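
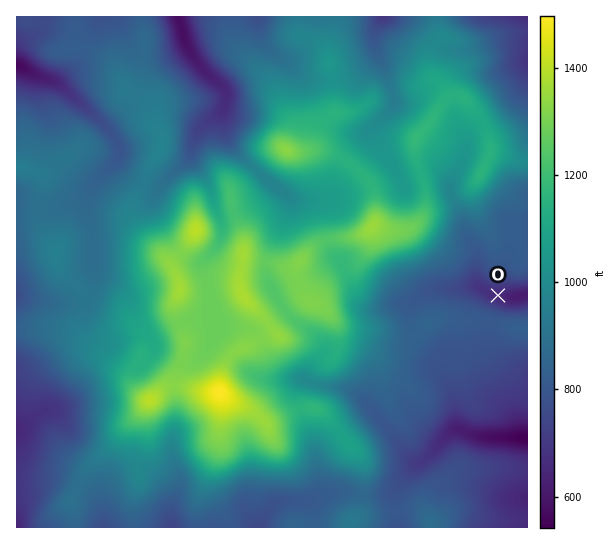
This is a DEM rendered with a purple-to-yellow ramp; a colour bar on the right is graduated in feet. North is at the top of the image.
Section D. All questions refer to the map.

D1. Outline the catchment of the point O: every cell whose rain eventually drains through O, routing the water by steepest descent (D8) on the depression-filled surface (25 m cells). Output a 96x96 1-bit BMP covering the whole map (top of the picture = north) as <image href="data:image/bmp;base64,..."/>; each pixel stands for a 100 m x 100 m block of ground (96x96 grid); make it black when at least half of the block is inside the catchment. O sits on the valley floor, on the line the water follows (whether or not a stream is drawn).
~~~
<image width="96" height="96" href="data:image/bmp;base64,Qk2+BAAAAAAAAD4AAAAoAAAAYAAAAGAAAAABAAEAAAAAAIAEAAATCwAAEwsAAAIAAAAAAAAA////AAAAAAAAAAAAAAAAAAAAAAAAAAAAAAAAAAAAAAAAAAAAAAAAAAAAAAAAAAAAAAAAAAAAAAAAAAAAAAAAAAAAAAAAAAAAAAAAAAAAAAAAAAAAAAAAAAAAAAAAAAAAAAAAAAAAAAAAAAAAAAAAAAAAAAAAAAAAAAAAAAAAAAAAAAAAAAAAAAAAAAAAAAAAAAAAAAAAAAAAAAAAAAAAAAAAAAAAAAAAAAAAAAAAAAAAAAAAAAAAAAAAAAAAAAAAAAAAAAAAAAAAAAAAAAAAAAAAAAAAAAAAAAAAAAAAAAAAAAAAAAAAAAAAAAAAAAAAAAAAAAAAAAAAAAAAAAAAAAAAAAAAAAAAAAAAAAAAAAAAAAAAAAAAAAAAAAAAAAAAAAAAAAAAAAAAAAAAAAAAAAAAAAAAAAAAAAAAAAAAAAAAAAAAAAAAAAAAAAAAAAAAAAAAAAAAAAAAAAAAAAAAAAAAAAAAAAAAAAAAAAAAAAAAAAAAAAAAAAAAAAAAAAAAAAAAAAAAAAAAAAAAAAAAAAAAAAAAAAAAAAAAAAAAAAAAAAAAAAAAAAAAAAAAAAAAAAAAAAAAAAAAAAAAAAAAAA/gAAAAAAAAAAAAB//wAAAAAAAAAAAAD//8AAAAAAAAAAAAH////gAAAAAAAAAAP////gAAAAAAAAAAf////wAAAAAAAAAB/////4AAAAAAAAAD/////8AAAAAAAAAH/////8AAAAAAAAAH/////8AAAAAAAAAH/////8AAAAAAAAAP/////8AAAAAAAAAP/////8AAAAAAAAAH/////8AAAAAAAAAD/////8AAAAAAAAAB/////8AAAAAAAAAA/////8AAAAAAAAAAf////4AAAAAAAAAAA////4AAAAAAAAAAAD///wAAAAAAAAAAABA//wAAAAAAAAAAAAAf/gAAAAAAAAAAAAAP/gAAAAAAAAAAAAAH/AAAAAAAAAAAAAAH/AAAAAAAAAAAAAAH/AAAAAAAAAAAAAAH/AAAAAAAAAAAAAAH/AAAAAAAAAAAAAAP/AAAAAAAAAAAAAAP/gAAAAAAAAAAAAAP/gAAAAAAAAAAAAAP/wAAAAAAAAAAAAAf/wAAAAAAAAAAAAAf/4AAAAAAAAAAAAAf/4AAAAAAAAAAAAAf/4AAAAAAAAAAAAAf/4AAAAAAAAAAAAAf/4AAAAAAAAAAAAAP/wAAAAAAAAAAAAAH/wAAAAAAAAAAAAAD/gAAAAAAAAAAAAAD/gAAAAAAAAAAAAAB/AAAAAAAAAAAAAAA+AAAAAAAAAAAAAAA8AAAAAAAAAAAAAAAAAAAAAAAAAAAAAAAAAAAAAAAAAAAAAAAAAAAAAAAAAAAAAAAAAAAAAAAAAAAAAAAAAAAAAAAAAAAAAAAAAAAAAAAAAAAAAAAAAAAAAAAAAAAAAAAAAAAAAAAAAAAAAAAAAAAAAAAAAAAAAAAAAAAAAAAAAAAAAAAAAAAAAAAAAAAAAAAAAAAAAAAAAAAAAAAAAAAAAAAAAAAAAAAAAAAAAAAAAAAAAAAAAA="/>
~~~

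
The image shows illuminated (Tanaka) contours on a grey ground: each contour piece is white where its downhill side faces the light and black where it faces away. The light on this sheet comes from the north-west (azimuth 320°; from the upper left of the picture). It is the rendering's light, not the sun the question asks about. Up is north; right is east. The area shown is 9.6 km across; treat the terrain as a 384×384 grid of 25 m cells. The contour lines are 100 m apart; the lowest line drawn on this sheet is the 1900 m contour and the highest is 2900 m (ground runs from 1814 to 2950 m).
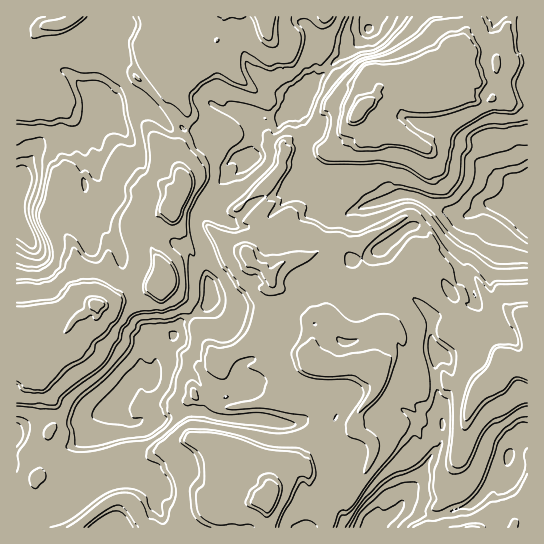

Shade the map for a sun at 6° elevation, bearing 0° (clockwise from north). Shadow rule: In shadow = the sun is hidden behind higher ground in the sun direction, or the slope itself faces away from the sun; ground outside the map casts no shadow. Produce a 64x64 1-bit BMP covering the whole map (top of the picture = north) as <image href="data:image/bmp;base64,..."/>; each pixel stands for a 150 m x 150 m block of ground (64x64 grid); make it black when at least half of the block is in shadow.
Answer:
<image width="64" height="64" href="data:image/bmp;base64,Qk0+AgAAAAAAAD4AAAAoAAAAQAAAAEAAAAABAAEAAAAAAAACAAATCwAAEwsAAAIAAAAAAAAA////AAAAAAD8/wf//f/D//9+Jwf4/////9xmD/j/////7HQA+D/7///wdAA4H/v///h2ADw/8///+PcMGD/z///45xgDv/P///jvMAf/+v//+O8gD//8///8zAAP//z////gAB/+9P////AP/970////8P///nb////3/////n/////jH//+f///+fwf/n4////5/x/+LA+P//v/H/MABwf///884woAA//8PTABjgAD//wfAACeAB///A+AQL8CD//8P4DxvAYD//x/gf8YBgH//P/HDhgGAP///+YAHAQAdf//4AA4AAAA///wIHhAAACf//Aw9kAAAA//+DuGQAAAD/74OAQAAAAP/Hx4AAA4BB/YPH4B/vgEP8ACfwP++AQ/gAB/j//wBD+AAH////AAfxgB////4AB/OwP////AAC8Zg////+AABw/D////4AAHB+f////wAAMB5/////AAAXrn////8AAAf2f////4AAB/Z/////+Agf/m/////+OD/4D//////wf/gP4f////P//i/D////////J8//+/////+x3//w/////4Df/+H//3//wEAfAf/+f//gQAYh/7w///AABqH/OB7/8AAAo/4wAP/wAACz+DAA/3gABAP4IAD5eAAAA/gABPl4AAAD+AAD+HgAAAH4AAfo/YAAABgQD8n/gAAA=="/>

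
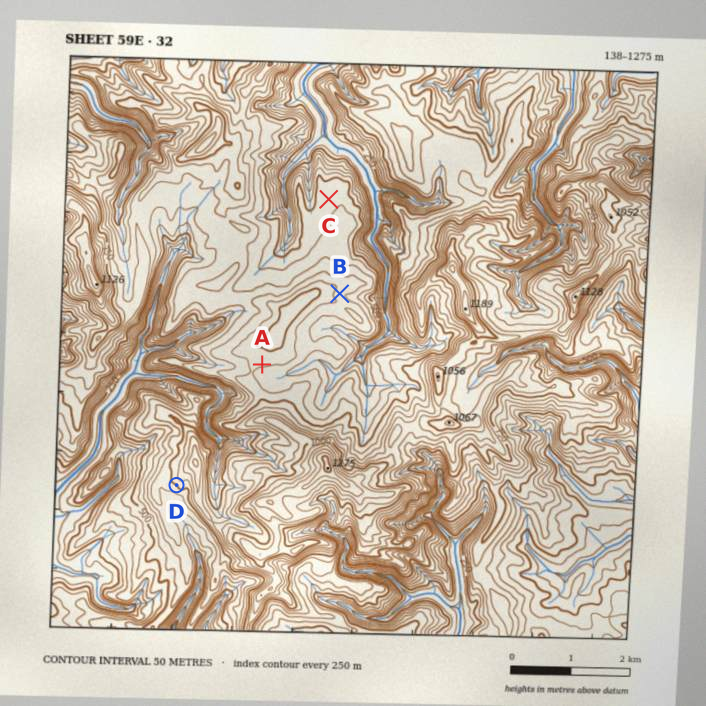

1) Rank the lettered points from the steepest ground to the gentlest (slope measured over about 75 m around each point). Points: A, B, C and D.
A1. D B A C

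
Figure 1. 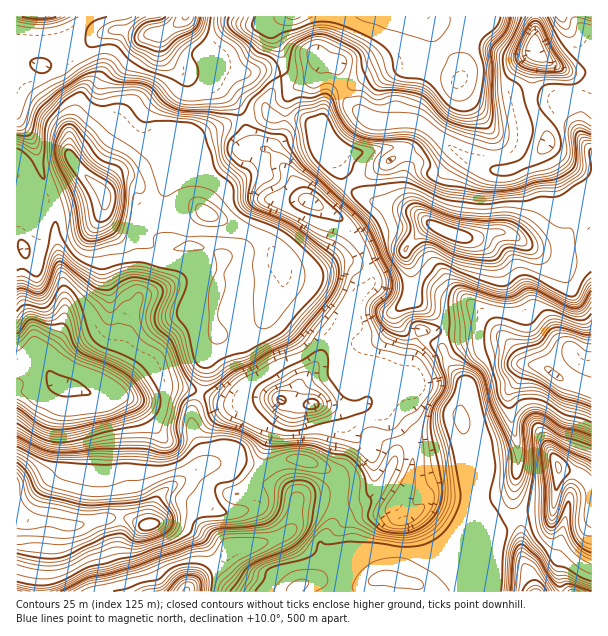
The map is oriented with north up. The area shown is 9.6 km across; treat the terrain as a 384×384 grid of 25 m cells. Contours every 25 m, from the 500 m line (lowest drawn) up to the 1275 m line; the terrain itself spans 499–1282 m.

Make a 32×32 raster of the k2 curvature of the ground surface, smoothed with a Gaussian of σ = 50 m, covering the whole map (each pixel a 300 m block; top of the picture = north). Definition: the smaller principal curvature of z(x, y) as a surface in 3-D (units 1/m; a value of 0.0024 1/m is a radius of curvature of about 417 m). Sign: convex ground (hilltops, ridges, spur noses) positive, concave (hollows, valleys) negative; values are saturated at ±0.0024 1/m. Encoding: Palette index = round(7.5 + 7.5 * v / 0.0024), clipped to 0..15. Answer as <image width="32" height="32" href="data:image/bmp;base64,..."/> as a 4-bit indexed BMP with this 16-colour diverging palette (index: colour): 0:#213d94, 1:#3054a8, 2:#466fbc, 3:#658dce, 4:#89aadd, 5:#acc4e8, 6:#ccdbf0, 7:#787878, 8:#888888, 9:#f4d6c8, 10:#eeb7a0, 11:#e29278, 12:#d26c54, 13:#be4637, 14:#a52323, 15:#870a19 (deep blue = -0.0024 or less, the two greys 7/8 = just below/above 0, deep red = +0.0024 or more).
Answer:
<image width="32" height="32" href="data:image/bmp;base64,Qk12AgAAAAAAAHYAAAAoAAAAIAAAACAAAAABAAQAAAAAAAACAAATCwAAEwsAABAAAAAAAAAAlD0hAKhUMAC8b0YAzo1lAN2qiQDoxKwA8NvMAHh4eACIiIgAyNb0AKC37gB4kuIAVGzSADdGvgAjI6UAGQqHAIiDI1dgJnd4d3eHh3eFEzdWZndjNEQ4h3d2d2d3dAd1d3dlVnVDMBR3h3d3eIImN4eIdXt2Q0QhV2UyVneFNQl3h3d4VHd5c1Z1RTV3dUcIZEMzNVV0R2NGdmRjd3JFBXRnd3Vmd3ZlVoR0ZHiANmh2Z4eGRoiUaZaCdlV3gSmGZVZmVBVolERERmZGd4BWV2RDRmVJUyVlZndmOIdghzU1ZkITSFR1EwNmdyZ3QlZVd3djR0JENlRnh3dhekNkJWdjNWc4p1JWR3d3RVVCE3ZFR4d1SIeHU1d2VVdUdFRDNEeHZXaIeIg1c1YUdkWUNycWZlWYh3eHcmK2ZmREYlUWFVVDR4d3d4YzJoURVwSXWgaGRUZ3d3eJNRRkR2dHhmcIZ3eHeHeHhlFZQmZzZnhnNWNXd2Z3iFRAZyaIZoV3dzeXN3Z2d3NFBGSIZmdFd3cmiRd2hjAUIGhWZFZmZ3d1J4kmdmh0ZCZmdmNVM2dncVdVZnd2VlF4dSZFVFQjRGCWVVd4hEVFmHhVhEVXZCgFd0Z3iIZVVYdBIyE1dYRGJ2RodmZmSHaYFFU1mFRmVER5WJgzNGhkVDVTN4hFaId1JmRVRndUVkVWiGeIRFcldmNWZUh3REZVNnd3eEIQJ3d3VyNHY0eDI1Z3d3Y1A3cRFFNCAFeJeGZ3d3d3lwRh"/>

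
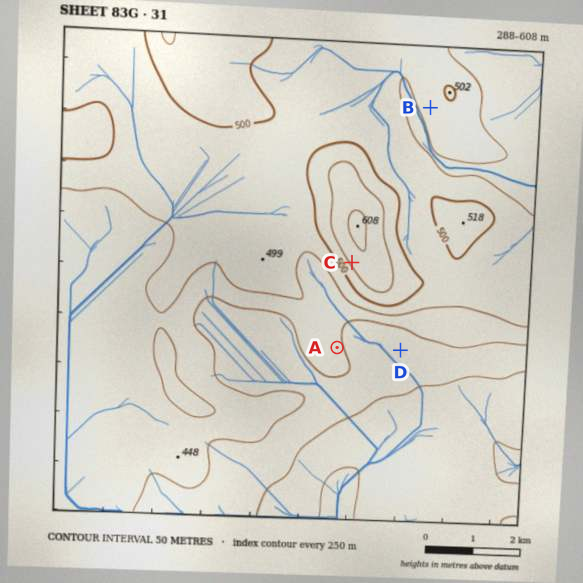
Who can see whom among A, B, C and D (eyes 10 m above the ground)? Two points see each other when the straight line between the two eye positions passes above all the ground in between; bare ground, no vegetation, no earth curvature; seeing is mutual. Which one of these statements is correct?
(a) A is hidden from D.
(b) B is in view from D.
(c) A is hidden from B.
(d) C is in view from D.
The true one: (c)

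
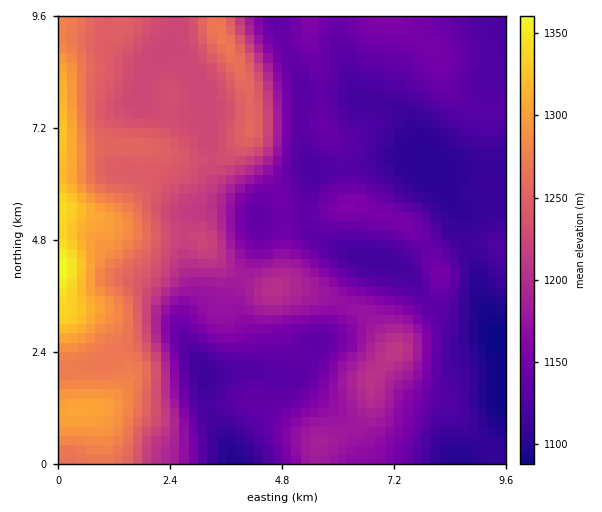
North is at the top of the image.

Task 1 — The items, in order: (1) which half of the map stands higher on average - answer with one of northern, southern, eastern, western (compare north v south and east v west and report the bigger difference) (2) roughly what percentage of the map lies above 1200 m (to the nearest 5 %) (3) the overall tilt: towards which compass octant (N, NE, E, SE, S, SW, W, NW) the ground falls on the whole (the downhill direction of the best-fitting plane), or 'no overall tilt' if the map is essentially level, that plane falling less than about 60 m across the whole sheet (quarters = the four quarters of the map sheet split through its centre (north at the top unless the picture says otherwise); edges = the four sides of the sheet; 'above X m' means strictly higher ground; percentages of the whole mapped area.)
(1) Taken as a whole, the western half is higher than the eastern.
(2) Ground above 1200 m makes up about 35 % of the sheet.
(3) The general tilt is down to the east (the land rises towards the west).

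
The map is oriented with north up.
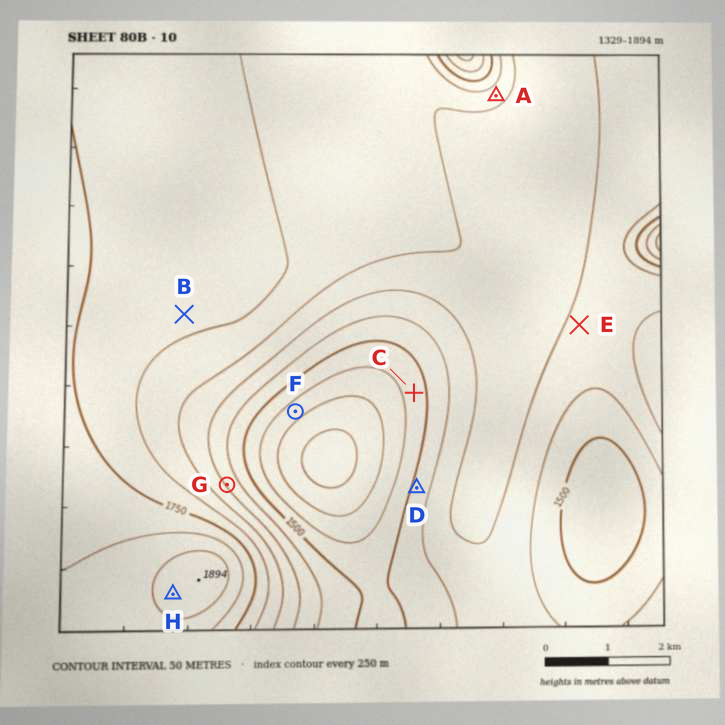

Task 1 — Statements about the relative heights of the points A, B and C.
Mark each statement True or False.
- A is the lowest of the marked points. False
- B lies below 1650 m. False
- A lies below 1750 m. True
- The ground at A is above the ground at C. True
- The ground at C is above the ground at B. False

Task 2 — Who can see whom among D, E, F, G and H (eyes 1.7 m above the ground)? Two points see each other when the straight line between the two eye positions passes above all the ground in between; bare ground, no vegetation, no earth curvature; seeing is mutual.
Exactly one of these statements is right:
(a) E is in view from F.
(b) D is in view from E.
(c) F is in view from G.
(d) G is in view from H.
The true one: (c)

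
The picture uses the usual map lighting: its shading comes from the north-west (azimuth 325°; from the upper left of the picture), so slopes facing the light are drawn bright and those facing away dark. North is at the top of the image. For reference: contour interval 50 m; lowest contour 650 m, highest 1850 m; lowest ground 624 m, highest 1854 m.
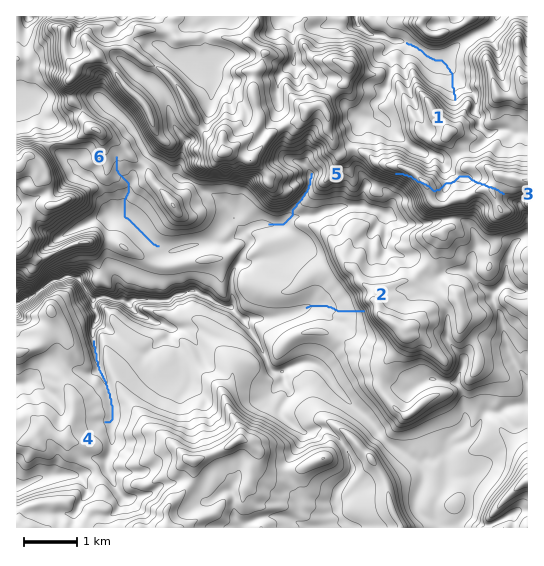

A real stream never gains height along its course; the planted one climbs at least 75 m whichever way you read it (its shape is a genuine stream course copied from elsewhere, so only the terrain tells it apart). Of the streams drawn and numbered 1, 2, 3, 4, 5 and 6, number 3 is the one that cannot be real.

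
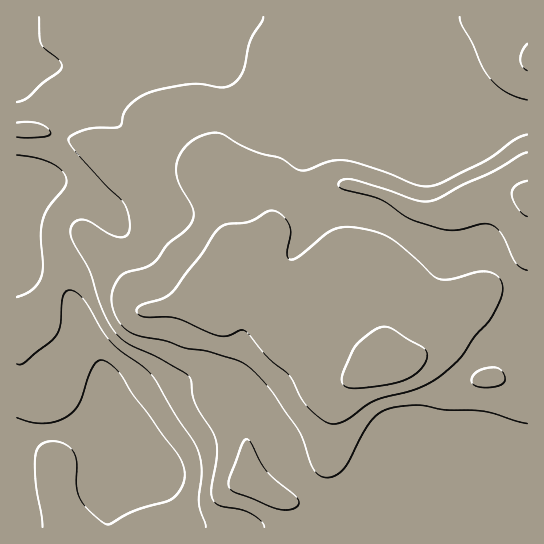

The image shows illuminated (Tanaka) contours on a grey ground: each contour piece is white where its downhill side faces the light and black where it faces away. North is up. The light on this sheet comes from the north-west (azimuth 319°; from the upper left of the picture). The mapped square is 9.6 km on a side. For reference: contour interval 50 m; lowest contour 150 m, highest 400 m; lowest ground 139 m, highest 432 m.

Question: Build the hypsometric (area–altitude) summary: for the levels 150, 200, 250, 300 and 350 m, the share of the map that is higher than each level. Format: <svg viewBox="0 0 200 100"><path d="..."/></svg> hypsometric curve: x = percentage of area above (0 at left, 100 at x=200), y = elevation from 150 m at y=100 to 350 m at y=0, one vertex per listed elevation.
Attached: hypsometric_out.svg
<svg viewBox="0 0 200 100"><path d="M189 100l-18-25-27-25-70-25-37-25"/></svg>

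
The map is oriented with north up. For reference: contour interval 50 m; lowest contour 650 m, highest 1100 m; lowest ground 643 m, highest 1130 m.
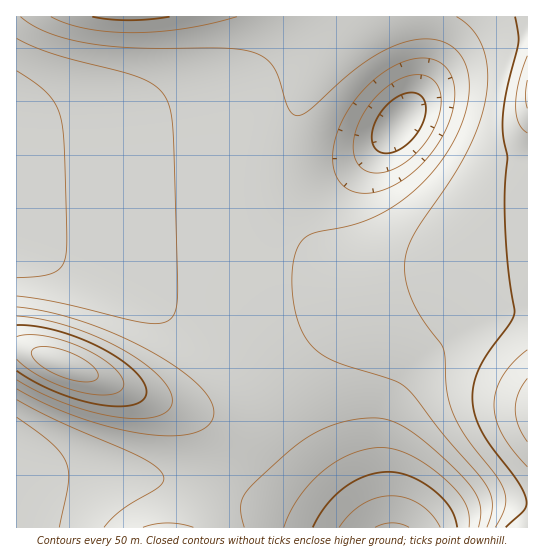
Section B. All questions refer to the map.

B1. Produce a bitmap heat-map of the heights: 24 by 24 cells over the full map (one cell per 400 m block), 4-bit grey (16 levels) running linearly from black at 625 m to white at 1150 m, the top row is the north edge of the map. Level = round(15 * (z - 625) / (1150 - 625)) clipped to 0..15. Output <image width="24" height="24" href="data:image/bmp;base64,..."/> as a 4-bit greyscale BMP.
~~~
<image width="24" height="24" href="data:image/bmp;base64,Qk2WAQAAAAAAAHYAAAAoAAAAGAAAABgAAAABAAQAAAAAACABAAATCwAAEwsAABAAAAAAAAAAAAAAABEREQAiIiIAMzMzAERERABVVVUAZmZmAHd3dwCIiIgAmZmZAKqqqgC7u7sAzMzMAN3d3QDu7u4A////AEVWZ3h3ZlQyERJGm0VVZnd3ZmVDIiNGikVVZmd3dmVUQ0Vom0VWZnd3d2ZlVVZ5vFVneIiId3dmZmeazWeJqqmId3d3d3ibzpvNy6mId3d3eImrzc7uyph3d3iIiImqzd3bqHd3d4iIiZmqvLqYd3d3d4iImZmqq3dmZmZ3d4iImZqqq1VVZmZ3d4iJmZqqu1VVZmZ3d4iImZqqu0VVZmZ3d4iIiZqqu0VVZmZ3d4iIiJmqu0VVZmZ3d4h3d4mqu0VVZmZ3eId2VXiau1VVZmZ3eIh2RFeKq1VVZmZ3eIh2QzV5rFVVZmZ3eIh2UzR5rFVWZmd3eIiHZURorFZmZ3d3iIiIdmZ4rGd4iIiIiIiIiHeJq4iaqqqZmZmZmZmZqw=="/>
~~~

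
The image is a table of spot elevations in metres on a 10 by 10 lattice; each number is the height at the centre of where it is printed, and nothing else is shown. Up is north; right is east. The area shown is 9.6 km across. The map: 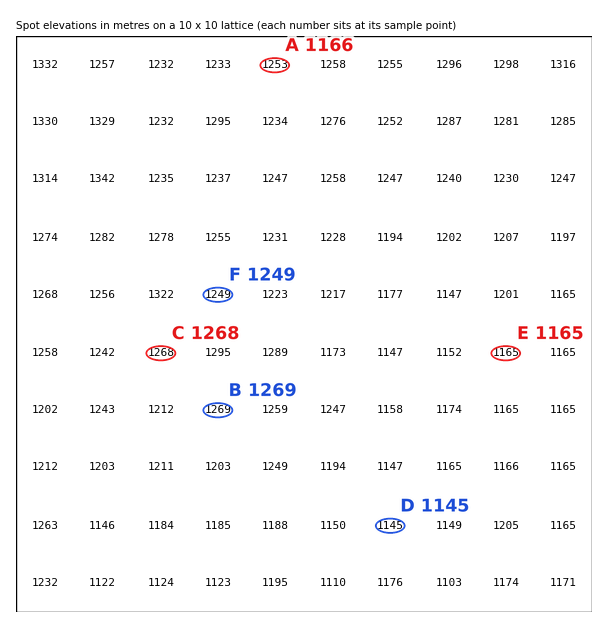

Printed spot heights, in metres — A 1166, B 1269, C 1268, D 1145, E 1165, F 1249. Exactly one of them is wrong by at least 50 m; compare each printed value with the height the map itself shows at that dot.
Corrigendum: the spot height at A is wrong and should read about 1253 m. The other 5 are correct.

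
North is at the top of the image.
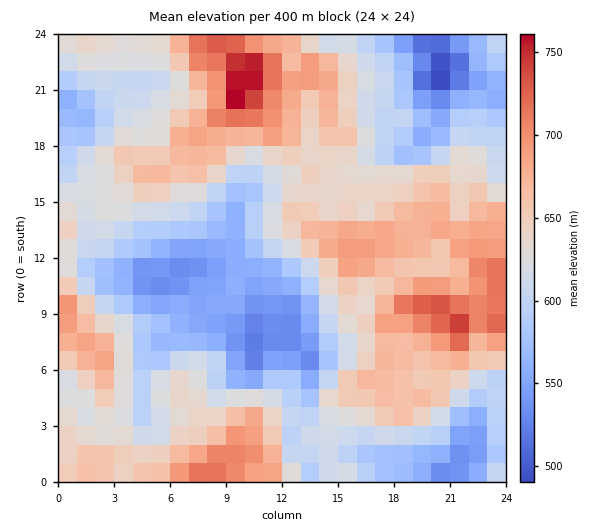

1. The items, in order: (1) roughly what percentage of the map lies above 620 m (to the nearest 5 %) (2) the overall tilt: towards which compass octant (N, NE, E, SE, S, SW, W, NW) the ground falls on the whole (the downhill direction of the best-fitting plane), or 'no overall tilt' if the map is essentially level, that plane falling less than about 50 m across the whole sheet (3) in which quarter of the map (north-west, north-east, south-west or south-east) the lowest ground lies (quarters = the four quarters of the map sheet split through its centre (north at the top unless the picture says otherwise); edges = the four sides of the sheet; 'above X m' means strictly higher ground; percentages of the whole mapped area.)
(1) About 55 % of the map lies above 620 m.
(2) On the whole the map has no overall tilt.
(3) The lowest ground is in the north-east quarter.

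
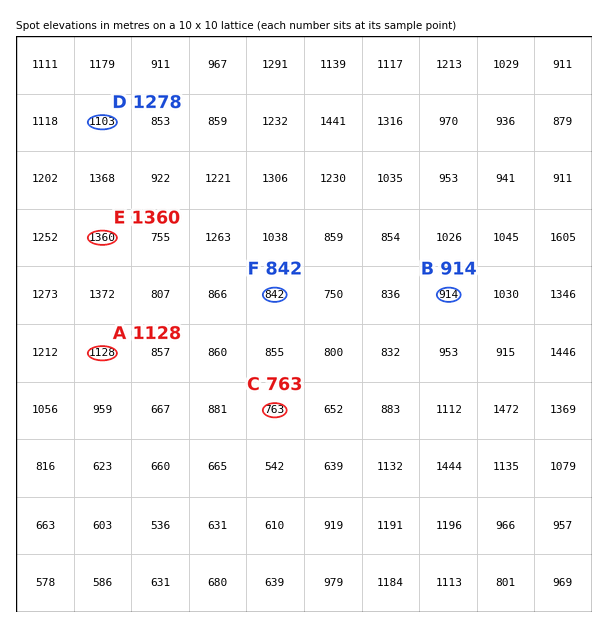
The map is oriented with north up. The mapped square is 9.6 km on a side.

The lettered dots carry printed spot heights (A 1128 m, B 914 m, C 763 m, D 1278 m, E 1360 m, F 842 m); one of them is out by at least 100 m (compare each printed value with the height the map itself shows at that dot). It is D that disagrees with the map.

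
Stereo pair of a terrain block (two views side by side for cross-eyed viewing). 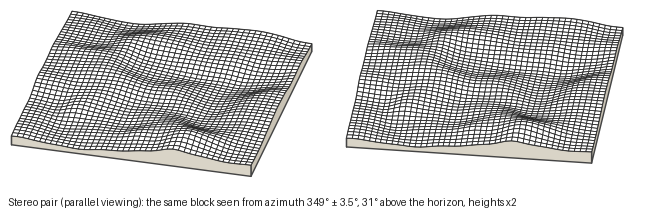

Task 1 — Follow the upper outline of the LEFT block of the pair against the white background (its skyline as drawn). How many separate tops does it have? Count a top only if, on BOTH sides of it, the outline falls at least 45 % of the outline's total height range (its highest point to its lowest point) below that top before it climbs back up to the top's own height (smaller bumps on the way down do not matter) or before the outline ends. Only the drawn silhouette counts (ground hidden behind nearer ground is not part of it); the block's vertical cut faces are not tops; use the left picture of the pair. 0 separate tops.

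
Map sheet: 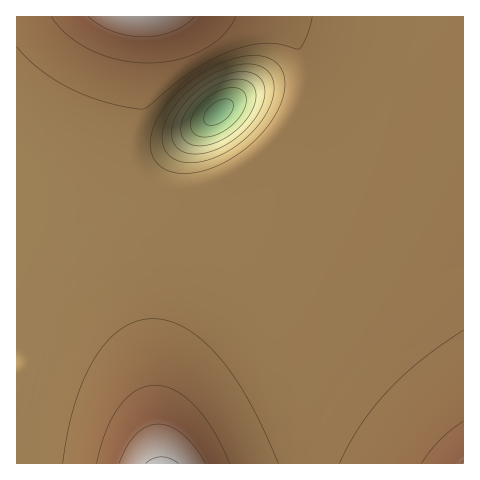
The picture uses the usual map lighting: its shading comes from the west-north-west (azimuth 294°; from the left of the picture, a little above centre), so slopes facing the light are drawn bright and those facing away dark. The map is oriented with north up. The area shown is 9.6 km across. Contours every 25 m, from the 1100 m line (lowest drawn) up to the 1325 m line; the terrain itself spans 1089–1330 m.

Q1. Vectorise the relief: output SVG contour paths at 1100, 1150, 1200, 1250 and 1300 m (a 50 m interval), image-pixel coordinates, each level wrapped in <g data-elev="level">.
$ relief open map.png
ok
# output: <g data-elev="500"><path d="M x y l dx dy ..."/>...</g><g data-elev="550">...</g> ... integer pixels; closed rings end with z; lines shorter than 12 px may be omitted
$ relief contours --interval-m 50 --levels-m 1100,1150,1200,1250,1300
<g data-elev="1100"><path d="M209 125l-4-2-1-4 1-6 4-5 12-8 6-1 4 2 2 7-5 9-10 7z"/></g><g data-elev="1150"><path d="M193 145l-6-2-4-4-2-12 4-14 10-13 15-12 17-7 15-2 10 5 4 8-1 10-5 11-8 12-12 10-13 7-13 4z"/></g><g data-elev="1200"><path d="M186 162l-10-2-7-5-5-7-2-8 1-9 3-11 14-21 22-19 26-13 13-3 10 0 9 2 7 4 6 11 0 15-6 16-11 17-17 15-18 11-19 6z"/></g><g data-elev="1250"><path d="M278 463l-29-61-15-25-16-21-16-16-16-12-17-7-16-2-16 2-15 8-14 12-13 16-11 22-9 25-8 29-4 30"/><path d="M463 330l-42 30-33 31-28 35-21 37"/><path d="M17 47l23 22 30 20 36 13 37 7 5-3 26-22 19-13 20-12 17-8 19-5 17-3 13 1 20 5 8-13 5-19"/></g><g data-elev="1300"><path d="M206 463l-11-16-12-12-12-8-12-3-12 2-11 8-10 13-7 16"/><path d="M88 17l11 8 14 7 16 4 15 1 15-2 14-4 12-6 9-8"/></g>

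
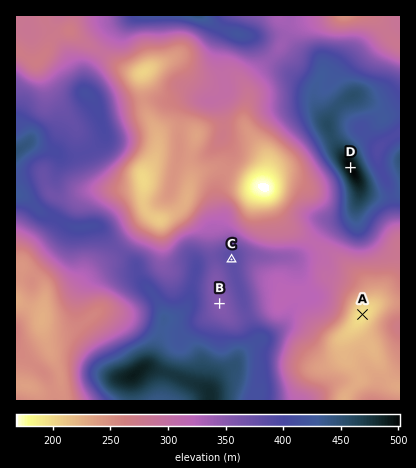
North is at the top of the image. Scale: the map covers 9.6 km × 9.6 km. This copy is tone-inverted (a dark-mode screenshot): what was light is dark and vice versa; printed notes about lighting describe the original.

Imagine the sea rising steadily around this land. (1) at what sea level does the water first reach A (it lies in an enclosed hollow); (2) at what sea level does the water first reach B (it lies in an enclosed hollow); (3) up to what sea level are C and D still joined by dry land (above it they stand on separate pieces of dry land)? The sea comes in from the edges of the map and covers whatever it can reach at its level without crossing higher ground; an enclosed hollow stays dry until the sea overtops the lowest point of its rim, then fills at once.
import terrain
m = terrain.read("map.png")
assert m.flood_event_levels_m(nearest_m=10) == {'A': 230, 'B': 370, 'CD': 310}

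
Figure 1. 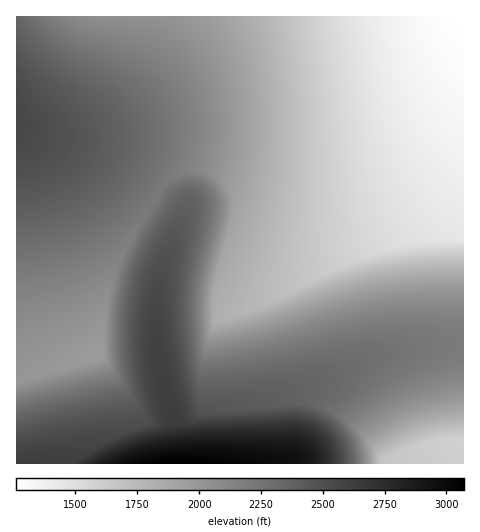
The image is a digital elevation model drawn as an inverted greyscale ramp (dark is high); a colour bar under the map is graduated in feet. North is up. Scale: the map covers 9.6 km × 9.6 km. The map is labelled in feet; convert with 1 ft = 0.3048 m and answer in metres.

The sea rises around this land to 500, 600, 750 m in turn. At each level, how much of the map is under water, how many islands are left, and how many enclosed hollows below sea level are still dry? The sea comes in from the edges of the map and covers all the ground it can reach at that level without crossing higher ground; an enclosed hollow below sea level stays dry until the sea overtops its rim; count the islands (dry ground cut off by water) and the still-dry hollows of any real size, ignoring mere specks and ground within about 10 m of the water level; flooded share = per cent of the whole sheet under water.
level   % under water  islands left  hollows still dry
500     19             0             0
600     37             0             0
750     85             0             0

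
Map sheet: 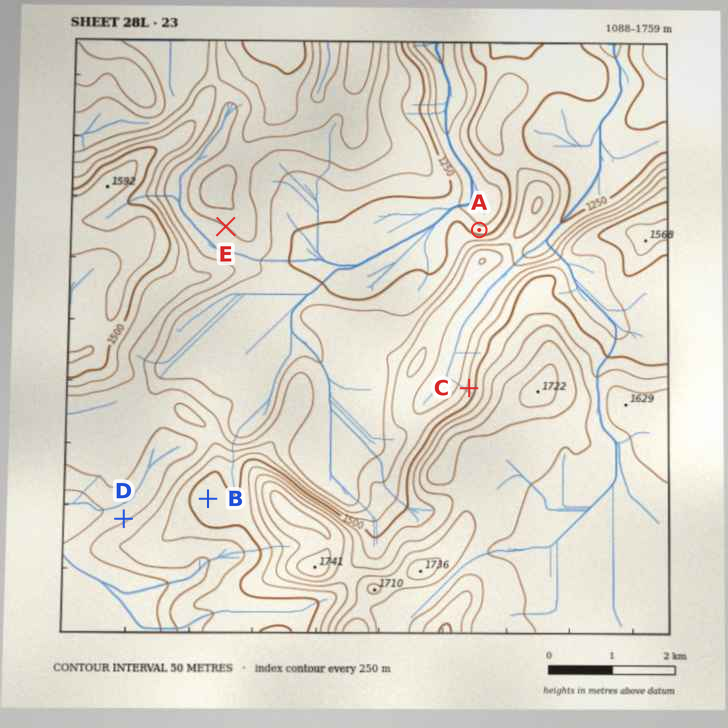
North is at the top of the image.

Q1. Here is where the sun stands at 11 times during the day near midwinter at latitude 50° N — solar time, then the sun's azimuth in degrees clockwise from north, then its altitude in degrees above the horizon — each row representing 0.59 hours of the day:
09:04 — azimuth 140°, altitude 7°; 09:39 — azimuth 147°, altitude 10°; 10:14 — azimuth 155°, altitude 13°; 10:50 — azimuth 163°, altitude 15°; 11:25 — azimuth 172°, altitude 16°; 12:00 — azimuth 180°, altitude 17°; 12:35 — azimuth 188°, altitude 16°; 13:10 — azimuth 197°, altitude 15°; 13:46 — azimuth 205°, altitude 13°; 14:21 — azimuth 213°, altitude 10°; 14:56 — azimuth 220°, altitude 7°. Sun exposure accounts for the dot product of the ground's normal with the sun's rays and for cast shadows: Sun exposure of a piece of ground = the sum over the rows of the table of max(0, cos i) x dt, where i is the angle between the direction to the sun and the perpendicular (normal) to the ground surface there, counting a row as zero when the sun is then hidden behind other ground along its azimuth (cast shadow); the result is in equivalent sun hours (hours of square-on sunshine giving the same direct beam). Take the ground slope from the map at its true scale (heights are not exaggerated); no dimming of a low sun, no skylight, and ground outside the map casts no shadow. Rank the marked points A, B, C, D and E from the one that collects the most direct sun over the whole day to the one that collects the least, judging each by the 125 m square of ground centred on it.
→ E > B > C > D > A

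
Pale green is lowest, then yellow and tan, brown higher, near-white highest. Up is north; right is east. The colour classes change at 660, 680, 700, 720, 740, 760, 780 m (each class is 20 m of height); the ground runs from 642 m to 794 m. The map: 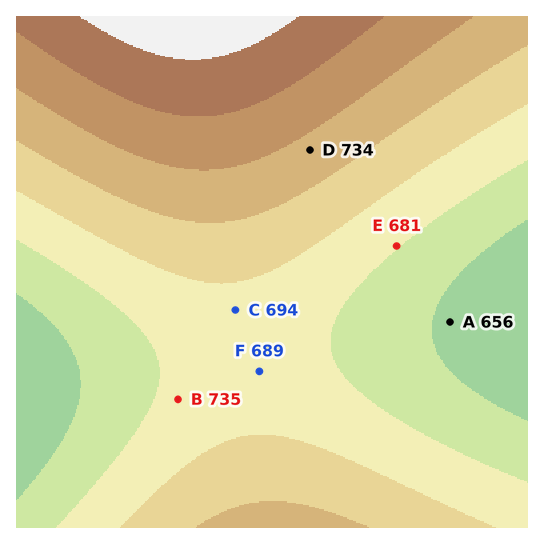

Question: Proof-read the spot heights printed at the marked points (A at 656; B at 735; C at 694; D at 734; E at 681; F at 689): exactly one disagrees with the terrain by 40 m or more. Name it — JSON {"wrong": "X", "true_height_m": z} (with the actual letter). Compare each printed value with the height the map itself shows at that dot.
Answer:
{"wrong": "B", "true_height_m": 685}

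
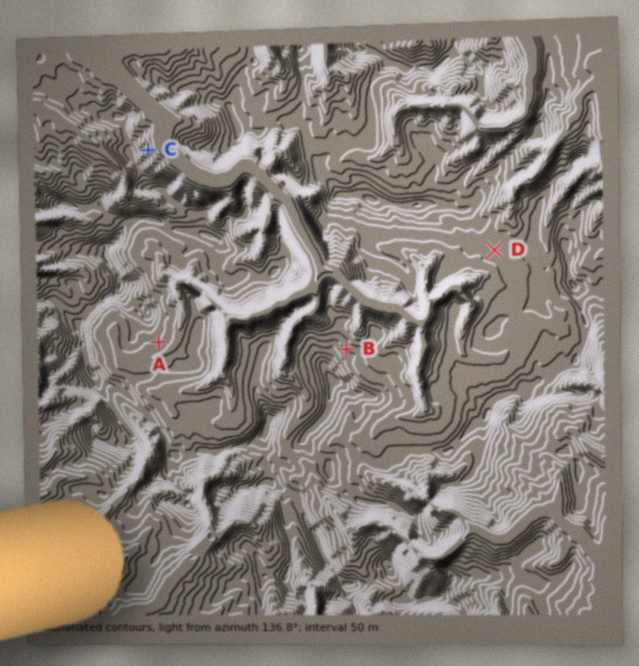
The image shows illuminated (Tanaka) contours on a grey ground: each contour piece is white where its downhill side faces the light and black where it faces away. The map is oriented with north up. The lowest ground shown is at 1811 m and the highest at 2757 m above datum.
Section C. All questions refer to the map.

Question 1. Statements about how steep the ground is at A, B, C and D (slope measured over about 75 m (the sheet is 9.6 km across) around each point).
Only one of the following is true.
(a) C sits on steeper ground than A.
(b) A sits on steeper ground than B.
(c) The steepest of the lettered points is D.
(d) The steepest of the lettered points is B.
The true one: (a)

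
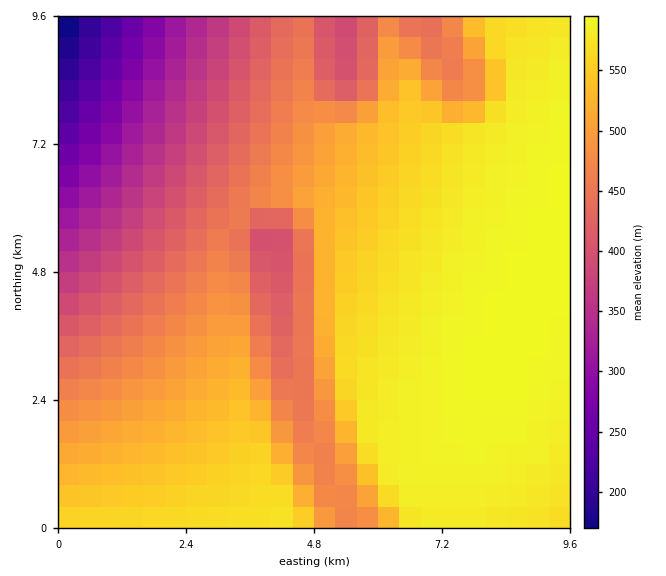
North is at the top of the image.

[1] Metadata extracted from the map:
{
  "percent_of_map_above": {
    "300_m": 95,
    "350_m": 91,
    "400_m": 85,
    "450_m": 72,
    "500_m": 56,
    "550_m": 40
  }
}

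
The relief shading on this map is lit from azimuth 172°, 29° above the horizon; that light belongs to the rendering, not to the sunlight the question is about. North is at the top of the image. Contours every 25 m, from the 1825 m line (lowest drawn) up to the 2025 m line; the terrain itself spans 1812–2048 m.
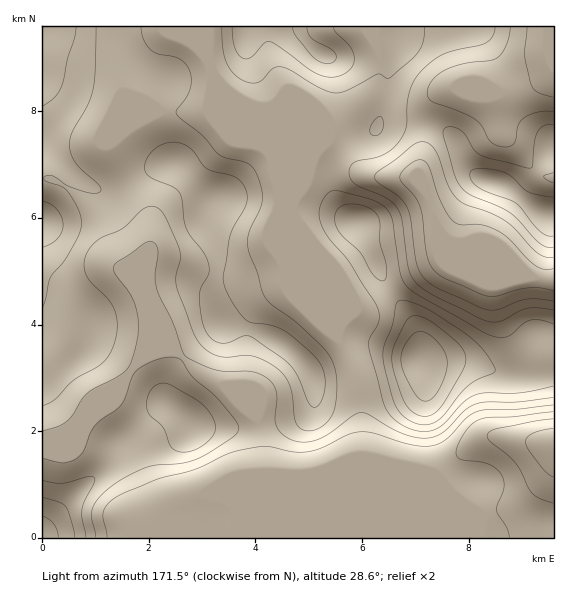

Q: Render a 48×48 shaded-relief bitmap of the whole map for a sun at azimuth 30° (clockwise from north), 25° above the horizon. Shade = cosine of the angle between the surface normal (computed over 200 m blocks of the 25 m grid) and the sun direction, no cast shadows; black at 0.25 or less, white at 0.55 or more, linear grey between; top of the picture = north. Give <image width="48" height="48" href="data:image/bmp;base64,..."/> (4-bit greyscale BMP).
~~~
<image width="48" height="48" href="data:image/bmp;base64,Qk32BAAAAAAAAHYAAAAoAAAAMAAAADAAAAABAAQAAAAAAIAEAAATCwAAEwsAABAAAAAAAAAAAAAAABEREQAiIiIAMzMzAERERABVVVUAZmZmAHd3dwCIiIgAmZmZAKqqqgC7u7sAzMzMAN3d3QDu7u4A////ALu83LqZmZmZmZmZmZmZmZmZmZmZmZmZmbvMy6mZmZmZmZmZmZmZmZmZmZmZmZmZmsy7upiIiZmZmZmZmZmZmZmZmZmZmJmqq8y6mHd4iImZmZmZmZmZmZmZmZmYiJmqu8y6mHZnd3iImZmZmZmZmZmZmZmIiJmru8u6qHdmZmZ3iImZmZmZmZmZmZiIiaq7u7uqqYh3ZURWd4iIh3iImZmYiIiZqrzLuqmZmYiHdlRVZmZmZVZ4iIiHdneau8zLupmZmIiId2ZmZmZlVERWd3ZVQ0aKq7u6qYiZiZmYh3d4iId2VERWZlUyETV4mZmId3iJmaqYd3iaqqmHZlZndlQxETVndmVVRHeJmZmYd4m8y6mIdmeIh2UyI1ZmVDIiIniJmZmIiJvMy5mIdmeamHZDRXd2QyIiIoiIiJiImrzMuZmHZWeqqXZEVoiHVDRERJiHeIiJq8y6mIh2VGirqXVEV4mYdmZ3d5iHd4iZq7qYZmZURHrLqGVEZ5mZiImZmZmIeIiZqql1VVVERpzbl2VVeKqqqqqqmYmIiJmZmZdURWVFac3Ll3Zniru7u7qpmZmIiZmZmYZEV3ZorN25iIiIm83d3cqZmZmIiaqpmXVVeJiazduZiZiIrN7u7cupqpmImqqpmGVXmqq8zLmZmYh4rf//7su7zJmZmrupmGVoqqq7y5mZmHZ5zv//7czN7pmZq7uph2Z5qqq7qZmZmGZ67//+3LvN7pmavLqZh2eJmqqqmZmZhlac7/7cuqq7y5mau6mZh3iJmaqqmZmZdVes7ty6mZmZiIiaqpiZiIiIiaqqmZmYZWi83cqZmZmHVHiZmIiJiHd3iaqpmZmGRXq83KmZmZh0M3iZiHeIh2ZniaqpmZhkRoq8y6mYmYdDIomZiHeIdlZoiZmZmZdUV5q8y5mIh2UyM6qqmHiIdmZ4iZmZmYdmeavNy5h3ZUMiRsy6mIiIdmeIiJmZmYd4q93u25dlQyI1ecy5iIiHdneImZqpmYiKzv/+2oZUMiRovLqYiZmHZneJqru6mZmb3v/tyXVDNFebzJmJmqmHdniavMy6mZmazMu7qHVEaJvMuoiau6mId4mrzMupmZiaqYiIh2RXrN3bh3iruqmYiZq8zLupmZmZh2ZndlRpzd25domqqZmZmrvMu6qZmZmZh2Z3dlV6zMuYd5mZmZmZq7zLqZmZmZmYiHiIhmeby6mIiZmZmZmZqru6mZmZmZmYiImZmIm8upmJq5mYmZmZmZqpmZmZmZmIiZmaqqvMupmavIiZmZmZiImZmZiImZiHiJmaqrvLqpmqvImZmZmIiImZmYeImYdmeIiZqqqpmZmau5mZqpiIiImZl2Z4h2RFd4iZmZmIiIiaq5mZqpiImZqphlaIdUNFeIiIiId3d3iaqpmZqpiJmqupdVeHZDRomZmIiHdmZnmqqZmZqpiaqrqYdWeHVFebu6mIiIdmZnmqqZmZqpmaqqmYdmiHZnq8y6iIiZh3d4mqmZmaqpmaqZmYdniHZ5vMy5iImZiHeJqqmQ=="/>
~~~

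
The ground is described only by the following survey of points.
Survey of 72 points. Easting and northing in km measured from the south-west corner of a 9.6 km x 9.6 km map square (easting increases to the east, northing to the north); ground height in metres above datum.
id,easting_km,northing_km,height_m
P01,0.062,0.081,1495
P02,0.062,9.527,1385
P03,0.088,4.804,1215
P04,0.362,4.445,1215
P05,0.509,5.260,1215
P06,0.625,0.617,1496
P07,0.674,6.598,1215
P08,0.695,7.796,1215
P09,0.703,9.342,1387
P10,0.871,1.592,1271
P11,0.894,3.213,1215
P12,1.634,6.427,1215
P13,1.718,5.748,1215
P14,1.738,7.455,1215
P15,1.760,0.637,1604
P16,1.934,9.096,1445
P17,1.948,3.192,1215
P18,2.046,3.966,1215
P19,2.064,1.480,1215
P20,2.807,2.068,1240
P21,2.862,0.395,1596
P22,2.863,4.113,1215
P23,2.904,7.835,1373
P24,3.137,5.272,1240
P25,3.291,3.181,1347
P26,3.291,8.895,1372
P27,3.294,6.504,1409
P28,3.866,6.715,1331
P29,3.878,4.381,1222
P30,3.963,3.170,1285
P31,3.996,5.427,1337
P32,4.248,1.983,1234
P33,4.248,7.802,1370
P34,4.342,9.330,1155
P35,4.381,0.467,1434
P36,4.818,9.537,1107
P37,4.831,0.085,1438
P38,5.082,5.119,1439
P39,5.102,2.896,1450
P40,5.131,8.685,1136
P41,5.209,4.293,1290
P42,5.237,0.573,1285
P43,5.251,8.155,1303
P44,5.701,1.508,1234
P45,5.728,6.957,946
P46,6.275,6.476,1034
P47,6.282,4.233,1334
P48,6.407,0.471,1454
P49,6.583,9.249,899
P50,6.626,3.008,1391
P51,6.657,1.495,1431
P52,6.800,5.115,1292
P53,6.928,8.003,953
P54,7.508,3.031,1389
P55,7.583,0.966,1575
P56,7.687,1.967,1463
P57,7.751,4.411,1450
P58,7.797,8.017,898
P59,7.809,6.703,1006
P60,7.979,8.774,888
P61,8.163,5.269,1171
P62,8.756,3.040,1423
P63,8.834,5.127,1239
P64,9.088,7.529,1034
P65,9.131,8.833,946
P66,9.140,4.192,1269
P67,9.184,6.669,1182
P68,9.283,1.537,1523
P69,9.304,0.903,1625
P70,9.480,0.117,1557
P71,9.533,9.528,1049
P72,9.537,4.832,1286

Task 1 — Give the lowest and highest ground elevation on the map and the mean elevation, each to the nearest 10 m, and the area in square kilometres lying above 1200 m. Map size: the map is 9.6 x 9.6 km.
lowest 860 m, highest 1660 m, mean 1270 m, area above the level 72.1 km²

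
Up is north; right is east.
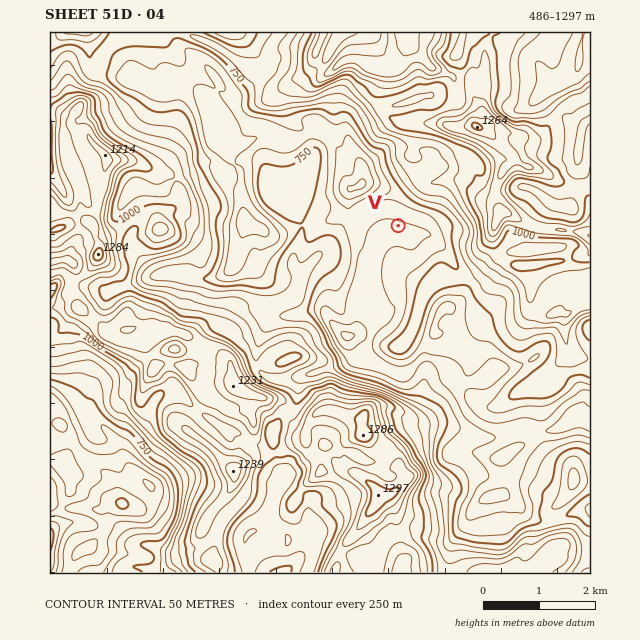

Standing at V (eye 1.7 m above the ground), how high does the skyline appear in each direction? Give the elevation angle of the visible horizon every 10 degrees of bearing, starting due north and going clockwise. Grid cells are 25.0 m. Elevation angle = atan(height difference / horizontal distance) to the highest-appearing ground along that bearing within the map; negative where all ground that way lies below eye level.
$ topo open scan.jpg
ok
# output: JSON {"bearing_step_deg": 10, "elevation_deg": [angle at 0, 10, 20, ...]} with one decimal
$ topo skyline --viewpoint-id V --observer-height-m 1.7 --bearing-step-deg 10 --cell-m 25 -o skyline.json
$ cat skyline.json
{"bearing_step_deg": 10, "elevation_deg": [11.7, 12.7, 14.8, 16.2, 15.9, 14.0, 14.3, 15.5, 16.5, 17.1, 13.9, 10.4, 6.6, 5.9, 6.9, 6.6, 5.8, 4.4, 7.8, 10.4, 9.5, 5.8, 8.3, 8.3, 7.0, 6.2, 5.3, 6.5, 6.0, 5.0, 4.2, 4.7, 5.5, 7.5, 9.7, 10.7]}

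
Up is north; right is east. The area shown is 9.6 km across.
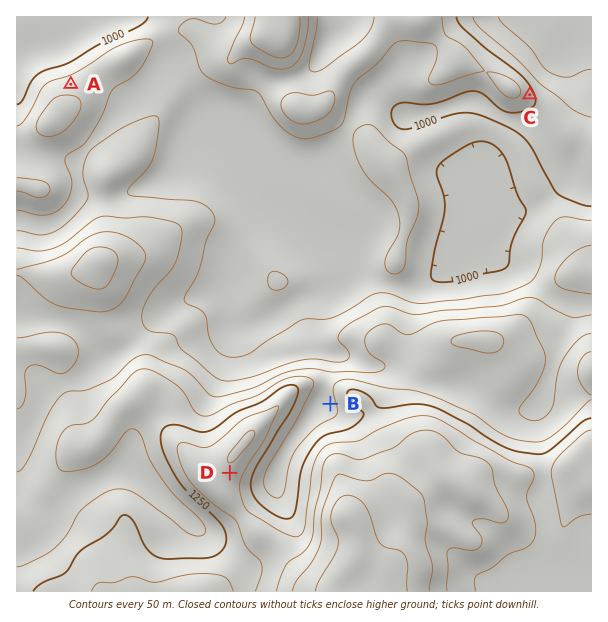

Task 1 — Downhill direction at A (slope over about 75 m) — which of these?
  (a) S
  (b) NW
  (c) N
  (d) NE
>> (c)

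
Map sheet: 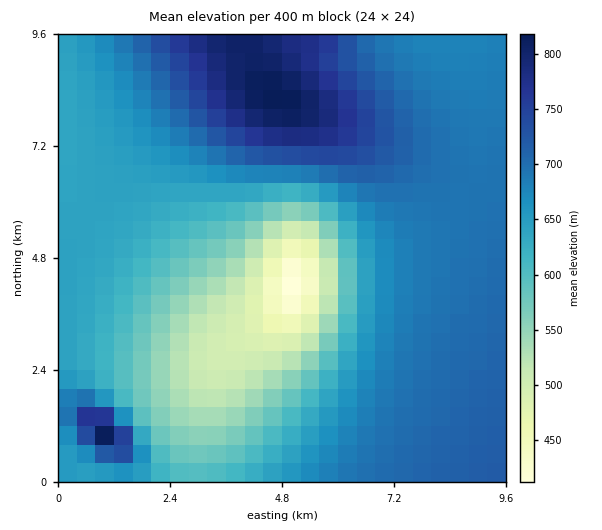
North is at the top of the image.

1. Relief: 410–830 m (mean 650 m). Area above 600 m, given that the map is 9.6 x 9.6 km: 71.7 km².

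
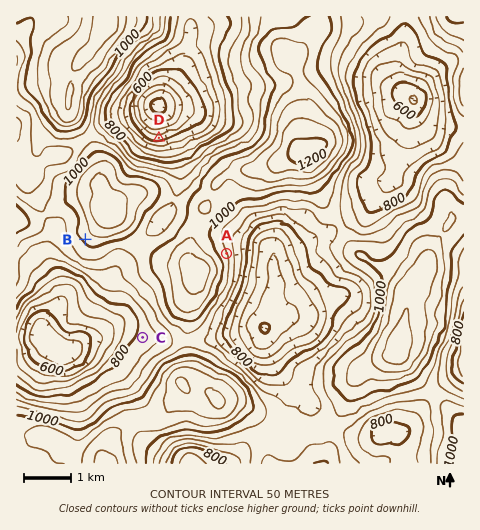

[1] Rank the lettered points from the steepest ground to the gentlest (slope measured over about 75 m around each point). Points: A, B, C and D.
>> D A B C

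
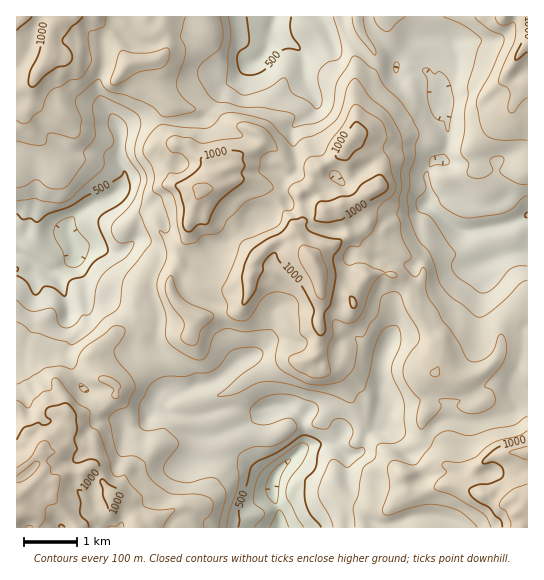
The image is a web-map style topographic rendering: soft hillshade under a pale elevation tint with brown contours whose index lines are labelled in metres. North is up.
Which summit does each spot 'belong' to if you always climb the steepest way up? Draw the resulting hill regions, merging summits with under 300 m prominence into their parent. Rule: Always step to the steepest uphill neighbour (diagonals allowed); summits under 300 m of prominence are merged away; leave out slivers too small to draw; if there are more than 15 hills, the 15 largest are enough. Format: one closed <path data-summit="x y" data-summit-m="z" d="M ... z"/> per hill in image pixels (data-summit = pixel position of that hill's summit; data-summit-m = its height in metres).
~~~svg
<path data-summit="314 262" data-summit-m="1183" d="M274 16l-257 0-1 217 11-1 10 4 29-3 9 16 8-2 11 0 20 6 11-1 24 21 2 20 6 17-1 35 3 4 16 10 10 10 4 16 3 2-31 8-5 8-1 8 8 0 16 5 22 0 28-8 32 3 10-4 16 0 14 8 14-3 28 18-2 5-7 9-9 1 6 0 18 11 9-3 5-4 2-12 6-6 12-6 10 8 7 14 6 6 3 0 18-15 4-8 7-7 5-3 35 3 33-11 14-19-9-11 0-9 7-19 0-20 5-9 0-74-9 0-17 4-9-28-18 4-14 0-14-8-20-18 2-8-2-24 8-13 8-1 5-13 0-28-1-7-6-8 0-12-14-19-5-3-20 3-11-8-18-1-24-23-7-1-9 2-7-12-4 6-21 12-6 0-12-6-11-8z"/><path data-summit="17 515" data-summit-m="1194" d="M27 232l-11 2 0 293 263 1 1-13-7-18 0-16 3-7 27-26 16-4 15 0 7-9 2-5-28-18-14 3-14-8-16 0-10 4-32-3-28 8-22 0-16-5-8 0 1-8 5-8 31-8-3-2-4-16-10-10-16-10-3-4 1-35-6-17-2-20-24-21-11 1-20-6-11 0-8 2-9-16-29 3z"/><path data-summit="523 509" data-summit-m="1178" d="M527 392l-3 2-7 12-11 9-28 8-21-3-14 0-5 3-7 7-4 8-18 15-3 0-6-6-7-14-8-8-14 6-7 8-1 10-8 6-6 1-12-8-12-4-22 4-24 22-6 11 0 16 6 12 1 18 65 1 2-6 6-5 9 0 17 10 6 0 24-10 18-2 22 4 6 3 2 6 70 0z"/><path data-summit="527 17" data-summit-m="1044" d="M527 16l-104 1 1 24 22 0 6 4 1 5 0 8-14 15 2 9 0 21 6 8 1 7 0 28-5 13-8 1-8 13 2 14-2 18 18-8 12 2 18 11 3 19 31-5 19-9z"/>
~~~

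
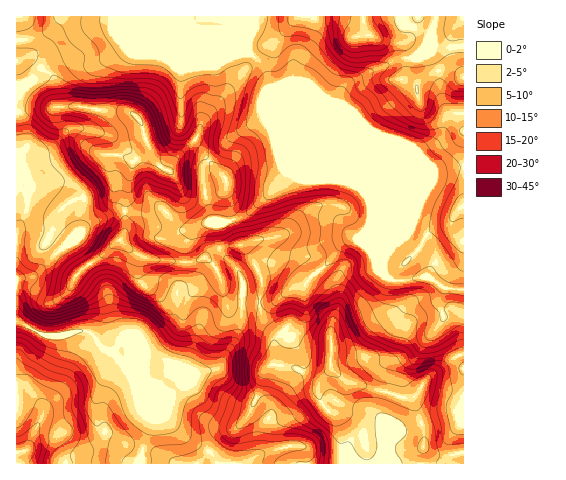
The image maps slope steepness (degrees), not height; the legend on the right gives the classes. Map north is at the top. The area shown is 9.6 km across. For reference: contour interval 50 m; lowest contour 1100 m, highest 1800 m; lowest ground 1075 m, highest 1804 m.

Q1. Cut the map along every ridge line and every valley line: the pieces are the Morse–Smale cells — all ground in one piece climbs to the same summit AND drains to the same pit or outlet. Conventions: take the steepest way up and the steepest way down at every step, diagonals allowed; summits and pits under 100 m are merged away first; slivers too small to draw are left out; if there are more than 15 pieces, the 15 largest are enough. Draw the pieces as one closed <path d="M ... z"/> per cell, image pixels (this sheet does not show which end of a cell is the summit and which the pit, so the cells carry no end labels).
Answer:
<path d="M250 16l-233 0-1 45 12-3 24 18 4 8 3 23 19-1 33 6 18 0 11 8 9 27-16 15-1 4-8 43 2 19-5 10 0 3 13 12 20 7 39 2 14-6 11-8 24-3 7 8 13 27-2 22 14-1 16-11 12-3 30-29 9-12 13-7 3 0 15 12 17 27 14 3 24-5 9-14 0-10-6-14-9-6-10-4-23 25-2-16-18-41-8-8-10-5-68-68-12-26-7-23-15-14-1-4 4-12z"/><path d="M28 58l-12 4 0 259 26 13 11 3 24-6 10 0 8 6 9 13 7 2 16 16 7 11 8 28 9 9-1 11-9 29 2 8 73 0 0-5-8-9-22-13-26-25-3-1 19-21 15-13-2-6 7 3 19-4 6-6 16-25 5-24 0-14 18 0 2-13-2-15-11-20-7-8-24 3-11 8-14 6-39-2-13-4-10-6-10-9 5-13-2-19 5-31 4-16 16-15-9-27-11-8-18 0-33-6-19 1-3-23-4-8z"/><path d="M463 16l-44 0-9 20-6 7-21-3-14-5-7-19-111 0 0 20-4 9 1 7 15 14 7 23 12 26 68 68 10 5 8 8 19 45 0 11 8-8 8-5 8-11 10 4 9 6 6 14 0 10-8 15 16 11 16 2 4 0 0-214-10-21-2-20z"/><path d="M251 301l-9 0 0 14-5 24-16 25-6 6-19 4-6-2 1 5-13 11-21 23 3 1 26 25 22 13 9 14 27 0 18-10 30-9 9 1 3 3 2 15 158-1-1-11-25 4-14-8 0-16-11-34-11 0-11-5-42-11-9-6-8-9-7 8-7 3-25-11-20-2 3-31-12-14-4-11 0-7z"/><path d="M357 239l-7 1-9 6-9 12-30 29-10 2-18 12-14 1 0 7 4 11 12 14-3 30 20 3 25 11 7-3 7-8 8 9 9 6 42 11 11 5 12-2 1 10 9 26 0 16 14 8 25-4 1-85-7-9-17-31 3-8-3-21 4-10-17-12-24 5-14-3-17-27z"/><path d="M19 322l-3 0 0 141 125 1 1-13 8-24 1-11-9-9-8-28-7-11-16-16-7-2-9-13-8-6-10 0-24 6-11-3z"/><path d="M447 288l-4 2-3 8 0 8 3 8-3 13 17 31 6 8 1-75z"/><path d="M418 16l-56 1 7 18 14 5 21 3 6-7z"/><path d="M298 445l-36 9-17 9 60 1 0-12z"/><path d="M463 18l-7 9-4 8 2 20 9 21z"/>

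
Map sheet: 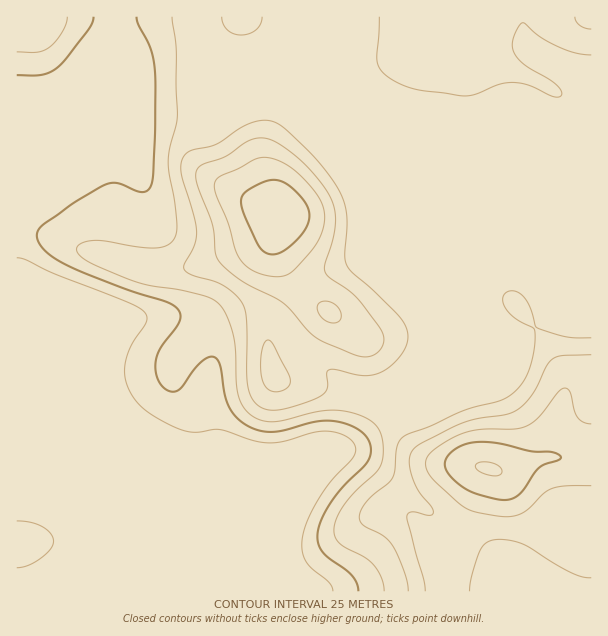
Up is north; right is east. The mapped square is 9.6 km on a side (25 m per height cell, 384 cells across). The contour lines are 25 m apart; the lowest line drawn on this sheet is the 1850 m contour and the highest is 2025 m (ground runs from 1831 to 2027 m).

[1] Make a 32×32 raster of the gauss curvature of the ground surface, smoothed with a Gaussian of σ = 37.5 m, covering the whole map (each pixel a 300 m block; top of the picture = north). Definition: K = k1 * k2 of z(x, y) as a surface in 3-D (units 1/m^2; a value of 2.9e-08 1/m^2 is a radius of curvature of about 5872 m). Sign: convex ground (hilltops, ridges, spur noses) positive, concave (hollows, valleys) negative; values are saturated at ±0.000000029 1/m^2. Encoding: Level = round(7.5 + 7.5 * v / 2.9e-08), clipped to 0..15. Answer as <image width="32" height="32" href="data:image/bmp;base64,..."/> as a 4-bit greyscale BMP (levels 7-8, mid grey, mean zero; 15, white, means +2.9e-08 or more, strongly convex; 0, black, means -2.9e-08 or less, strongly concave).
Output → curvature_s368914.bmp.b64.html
<image width="32" height="32" href="data:image/bmp;base64,Qk12AgAAAAAAAHYAAAAoAAAAIAAAACAAAAABAAQAAAAAAAACAAATCwAAEwsAABAAAAAAAAAAAAAAABEREQAiIiIAMzMzAERERABVVVUAZmZmAHd3dwCIiIgAmZmZAKqqqgC7u7sAzMzMAN3d3QDu7u4A////AGiIeHiIeIiHnJaKZXiId3Z3d3eIiHeIczdmiIqIiHd3yGd3iIh3d5Nbl5eJd5iHi7h3eIiIh3eGfKh1aEWGVndmd3iIiIiId2m6mXpFdkiId3iIiIiIiIdnmoIoeJ6KmIh4iIiIiIiHdXchaN3fNHiHeIiHd3iFR4z9aKn/yBZ3d3d3eHeHUzb/+QBHy4VXeHd3d3eIYRu4hzAEqVZlRXl3d3d4mGFv+lA2eIhlmGZ4h3d3eZiFj/p1dWd3d6uXp4d3d3mXmYyod2h2d4iLqceId4d4mHmKeVeOxld4ilBoiIiIiHdnZ1aLaJdXd3gzmHeIirhlimJWz6d3Z3d6iIeHeIh2Z5tTYEuXd3d2i4d4l3eIvUVliFAiiHd4d3h2eXZ7x3czRK3HU6qIiHd3eHcWeYeKyWeJmZZ4iIiHd4h3Z3d3eJiHeIv5R3iIiIh3iHd3eHd3eJur+Sd4iIiId4h3iIiIaLuJy6RHiIiIiHd3iIiIh2yoZ5pmd3d3iIiIeHiHd4hUiIt2Z3d3d4d4iHh3d3eIQql3V4d4h3d3iIh3d3d4h2aIZEeIh3h3d4iIh3d3d4iId3dnd3eHd4h3eId2Z4iIeHd3d4d3aJd4d3iHhmiImWd3d3iHd2mod3eHd4uIiZhnZod3d3h4h3h4h2ebpkVIh2rZd3eIh4iIh3aO"/>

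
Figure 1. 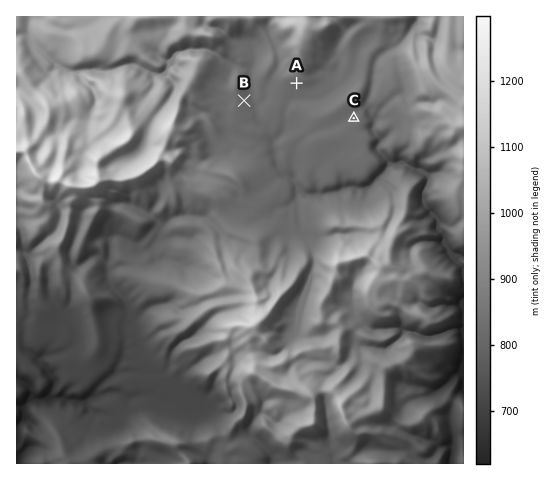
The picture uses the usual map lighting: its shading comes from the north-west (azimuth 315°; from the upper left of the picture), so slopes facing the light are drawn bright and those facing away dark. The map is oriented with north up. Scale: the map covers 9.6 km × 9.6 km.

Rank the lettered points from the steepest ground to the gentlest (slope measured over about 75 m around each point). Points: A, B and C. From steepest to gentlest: A B C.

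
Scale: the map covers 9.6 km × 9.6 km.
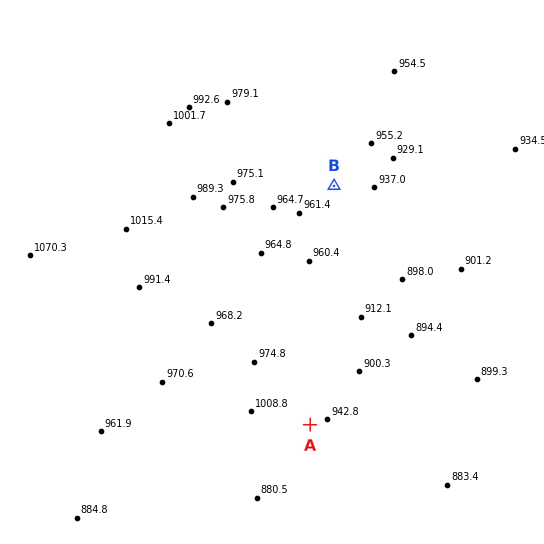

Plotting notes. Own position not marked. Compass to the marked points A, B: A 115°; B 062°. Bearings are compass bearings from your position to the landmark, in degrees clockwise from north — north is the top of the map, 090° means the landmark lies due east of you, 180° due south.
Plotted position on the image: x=84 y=319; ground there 1005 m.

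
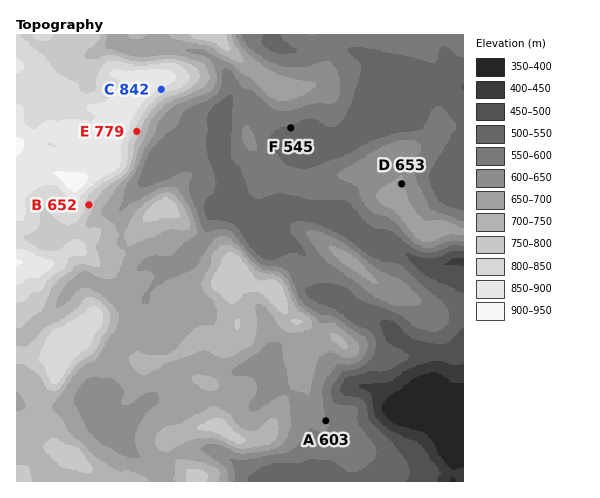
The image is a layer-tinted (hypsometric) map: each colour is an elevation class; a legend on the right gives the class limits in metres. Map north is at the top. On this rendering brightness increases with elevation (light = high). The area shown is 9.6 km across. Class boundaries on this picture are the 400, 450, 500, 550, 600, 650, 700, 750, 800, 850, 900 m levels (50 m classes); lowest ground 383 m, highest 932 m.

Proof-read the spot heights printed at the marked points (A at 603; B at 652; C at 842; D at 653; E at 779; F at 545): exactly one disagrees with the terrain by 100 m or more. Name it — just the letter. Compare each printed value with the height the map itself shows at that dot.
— B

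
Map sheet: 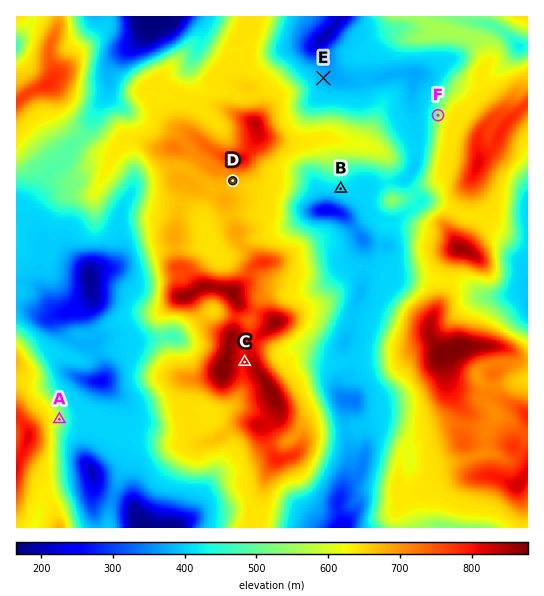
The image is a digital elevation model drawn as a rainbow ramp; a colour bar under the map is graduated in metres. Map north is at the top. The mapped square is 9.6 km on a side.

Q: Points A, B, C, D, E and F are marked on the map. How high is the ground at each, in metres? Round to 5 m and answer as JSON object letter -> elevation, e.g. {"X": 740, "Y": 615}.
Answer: {"A": 560, "B": 410, "C": 810, "D": 680, "E": 380, "F": 535}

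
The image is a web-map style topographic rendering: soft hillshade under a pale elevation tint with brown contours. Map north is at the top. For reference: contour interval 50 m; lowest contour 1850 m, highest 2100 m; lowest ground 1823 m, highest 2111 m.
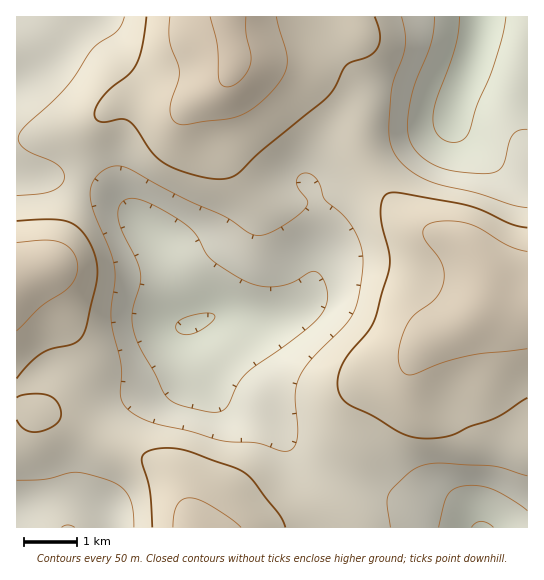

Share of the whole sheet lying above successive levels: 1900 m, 84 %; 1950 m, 63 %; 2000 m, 32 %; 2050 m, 11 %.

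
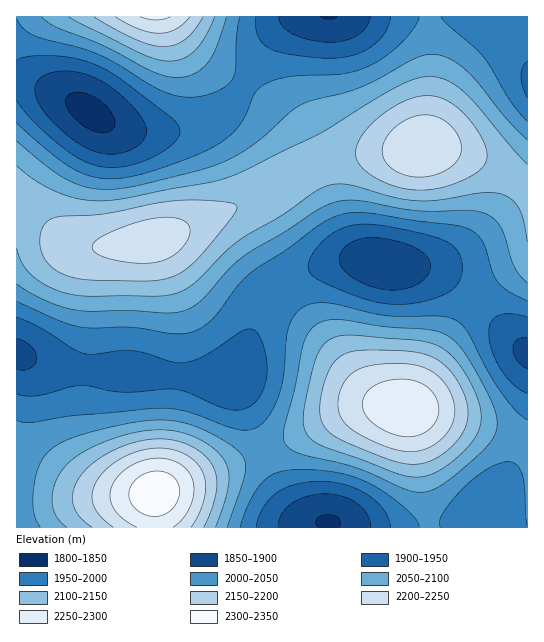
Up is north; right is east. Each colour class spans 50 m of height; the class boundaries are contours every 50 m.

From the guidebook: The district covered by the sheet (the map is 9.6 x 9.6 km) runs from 1840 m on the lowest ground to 2330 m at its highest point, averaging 2050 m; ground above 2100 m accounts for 29.2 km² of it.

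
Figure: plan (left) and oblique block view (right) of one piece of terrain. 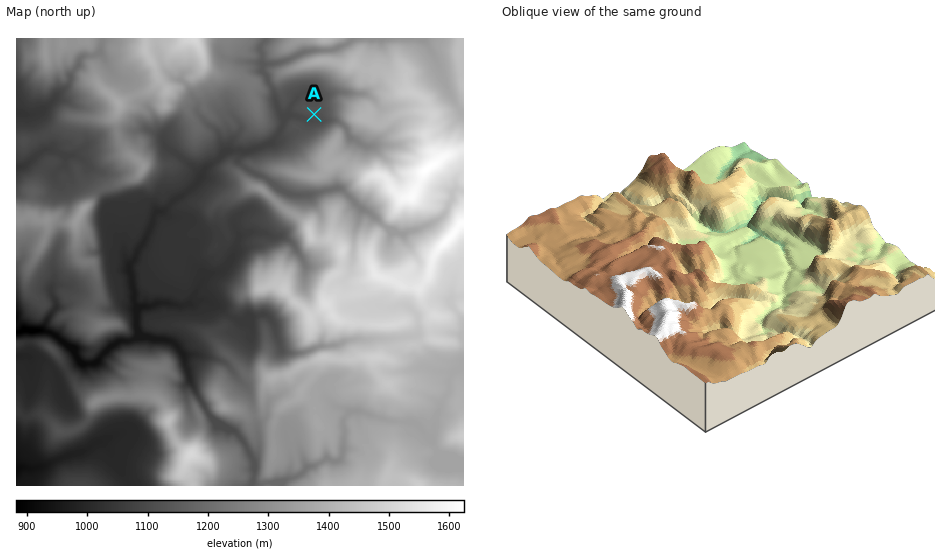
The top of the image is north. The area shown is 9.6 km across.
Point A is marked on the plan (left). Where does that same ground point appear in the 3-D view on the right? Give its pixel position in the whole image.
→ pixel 751 338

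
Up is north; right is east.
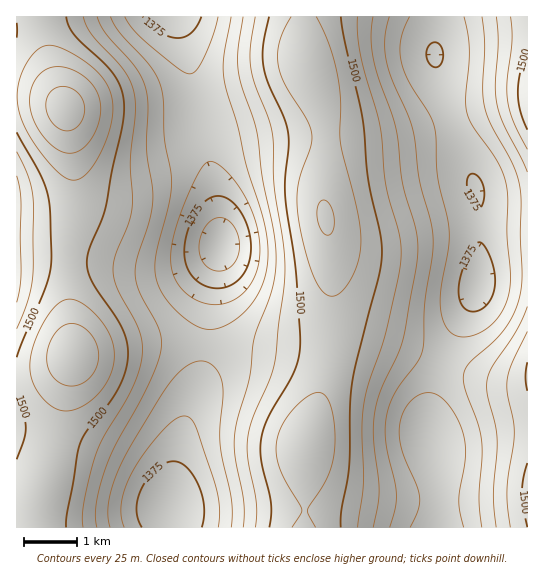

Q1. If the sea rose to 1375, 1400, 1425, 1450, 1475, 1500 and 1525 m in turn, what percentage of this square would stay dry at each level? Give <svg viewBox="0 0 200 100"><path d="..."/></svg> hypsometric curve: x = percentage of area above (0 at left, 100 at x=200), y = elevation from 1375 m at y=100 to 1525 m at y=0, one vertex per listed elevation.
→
<svg viewBox="0 0 200 100"><path d="M191 100l-26-17-30-16-27-17-23-17-25-16-34-17"/></svg>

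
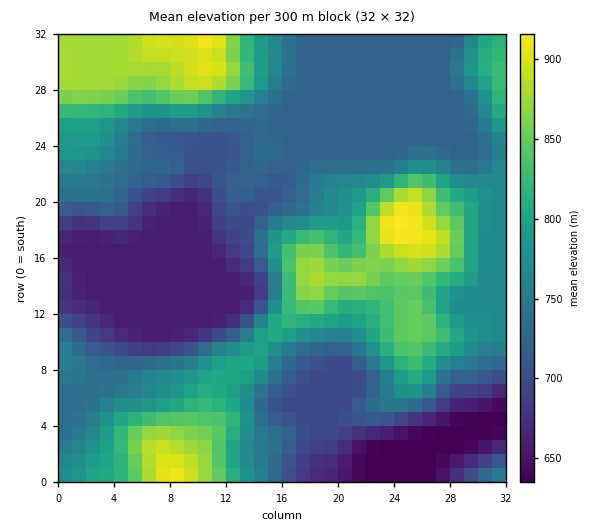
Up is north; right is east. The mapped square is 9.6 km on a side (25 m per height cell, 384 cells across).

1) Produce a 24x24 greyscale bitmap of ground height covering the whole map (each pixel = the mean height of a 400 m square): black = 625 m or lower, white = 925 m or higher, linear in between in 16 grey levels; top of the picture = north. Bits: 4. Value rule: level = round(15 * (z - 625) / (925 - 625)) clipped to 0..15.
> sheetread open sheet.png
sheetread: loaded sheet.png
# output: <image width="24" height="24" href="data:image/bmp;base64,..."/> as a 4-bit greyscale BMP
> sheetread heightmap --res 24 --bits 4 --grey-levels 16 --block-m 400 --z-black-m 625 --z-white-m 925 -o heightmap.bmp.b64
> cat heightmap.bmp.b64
<image width="24" height="24" href="data:image/bmp;base64,Qk2WAQAAAAAAAHYAAAAoAAAAGAAAABgAAAABAAQAAAAAACABAAATCwAAEwsAABAAAAAAAAAAAAAAABEREQAiIiIAMzMzAERERABVVVUAZmZmAHd3dwCIiIgAmZmZAKqqqgC7u7sAzMzMAN3d3QDu7u4A////AHiazu25dkMhERESRniazt24dkMyERERI2eKzcy5dlRDIREREWZ5mrupdUREVUMhEWZneImYZEREVnZDImZmd4iZhkRERollVGZVVWeJl1REaKqHZmQzIjNWiHZmerupd0MiIiIjaZmImruodzIiIiIiN6upqruXdyIiIiIiJr3Mu7uYdyIiIiIiN73MzMy6hyIiIiIjSKy6ve7bhyIjIiIzR4mZvu7bh0RUMiI0RWZ4re7Kh2ZlQzJFVFZ4is2ph3dmVURFVVZmZ4mGZ4h2VVREVVVVVVZlVoiGVUREVVVVVVVVV5mYdndlVVVVVVVVaLy7qruYdlVVVVVVed3czN3cl1VVVVVWit3d3d7sl2VVVVVWmt3d3u7sl2VVVVVWig=="/>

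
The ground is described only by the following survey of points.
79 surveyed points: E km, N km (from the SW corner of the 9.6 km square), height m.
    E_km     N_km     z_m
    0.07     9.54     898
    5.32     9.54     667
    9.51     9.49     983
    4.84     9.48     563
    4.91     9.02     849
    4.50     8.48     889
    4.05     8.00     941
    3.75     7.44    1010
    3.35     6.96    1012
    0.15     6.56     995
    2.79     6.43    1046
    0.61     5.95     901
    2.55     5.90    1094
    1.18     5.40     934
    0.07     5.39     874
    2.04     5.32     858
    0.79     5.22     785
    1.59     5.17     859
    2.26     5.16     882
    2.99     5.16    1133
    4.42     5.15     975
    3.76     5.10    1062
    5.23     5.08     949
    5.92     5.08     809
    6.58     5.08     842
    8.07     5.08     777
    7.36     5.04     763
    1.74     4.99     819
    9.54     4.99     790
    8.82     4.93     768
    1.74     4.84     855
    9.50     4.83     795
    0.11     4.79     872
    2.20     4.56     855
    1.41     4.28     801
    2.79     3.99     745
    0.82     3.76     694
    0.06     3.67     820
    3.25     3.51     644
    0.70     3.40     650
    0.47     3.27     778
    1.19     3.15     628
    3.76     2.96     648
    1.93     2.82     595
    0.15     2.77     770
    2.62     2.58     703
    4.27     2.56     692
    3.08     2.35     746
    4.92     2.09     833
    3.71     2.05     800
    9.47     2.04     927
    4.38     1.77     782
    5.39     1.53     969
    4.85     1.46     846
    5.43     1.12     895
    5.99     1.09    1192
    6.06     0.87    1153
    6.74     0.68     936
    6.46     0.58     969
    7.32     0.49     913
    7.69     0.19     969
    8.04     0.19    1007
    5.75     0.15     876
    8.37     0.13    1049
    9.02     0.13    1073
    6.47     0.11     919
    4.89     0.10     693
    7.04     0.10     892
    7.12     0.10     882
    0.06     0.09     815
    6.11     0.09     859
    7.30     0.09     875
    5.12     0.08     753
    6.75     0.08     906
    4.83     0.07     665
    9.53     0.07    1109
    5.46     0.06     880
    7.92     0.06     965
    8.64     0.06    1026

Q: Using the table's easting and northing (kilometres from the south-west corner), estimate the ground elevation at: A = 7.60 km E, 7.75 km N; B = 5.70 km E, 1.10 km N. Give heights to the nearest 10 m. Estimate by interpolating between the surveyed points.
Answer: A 760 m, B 1010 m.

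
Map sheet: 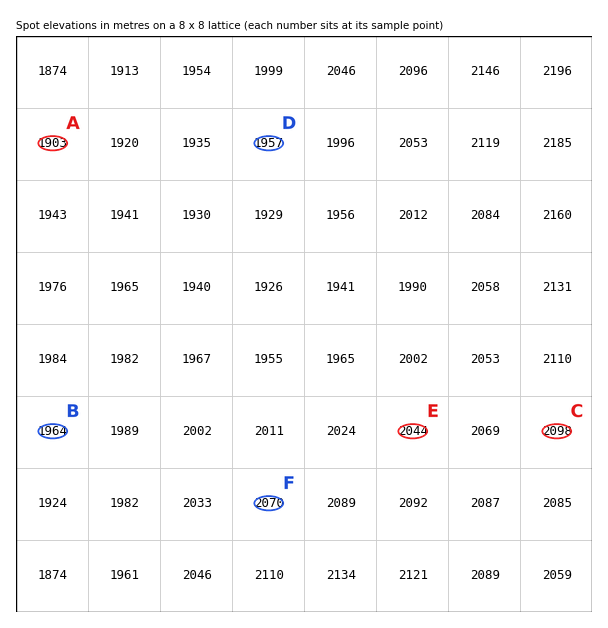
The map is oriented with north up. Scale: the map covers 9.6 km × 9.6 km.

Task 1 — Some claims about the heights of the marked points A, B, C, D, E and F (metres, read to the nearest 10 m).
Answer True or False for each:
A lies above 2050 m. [False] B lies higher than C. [False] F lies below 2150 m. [True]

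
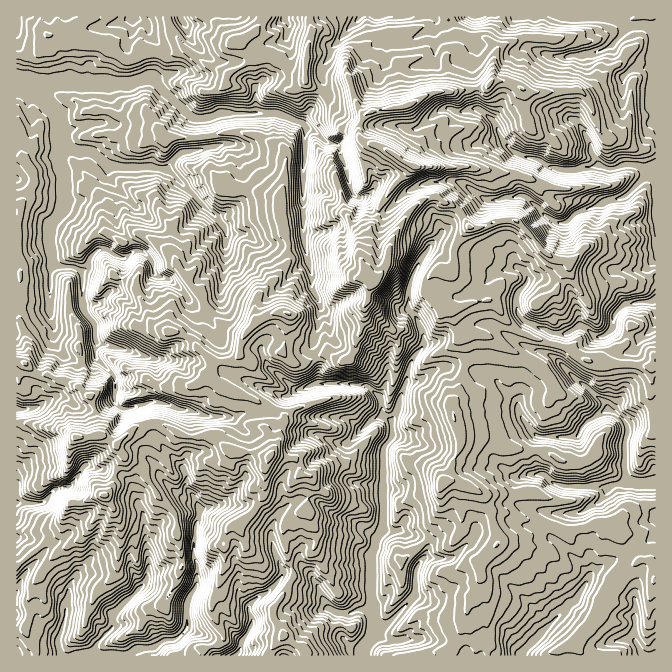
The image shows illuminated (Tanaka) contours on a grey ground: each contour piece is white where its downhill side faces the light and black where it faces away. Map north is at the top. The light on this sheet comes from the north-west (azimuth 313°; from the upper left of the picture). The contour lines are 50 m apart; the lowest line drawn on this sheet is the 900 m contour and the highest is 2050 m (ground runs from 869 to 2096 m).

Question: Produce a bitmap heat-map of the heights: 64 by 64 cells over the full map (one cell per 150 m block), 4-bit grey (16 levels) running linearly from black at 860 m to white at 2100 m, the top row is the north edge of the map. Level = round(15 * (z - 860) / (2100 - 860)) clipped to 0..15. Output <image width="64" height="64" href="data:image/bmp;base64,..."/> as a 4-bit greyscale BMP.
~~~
<image width="64" height="64" href="data:image/bmp;base64,Qk12CAAAAAAAAHYAAAAoAAAAQAAAAEAAAAABAAQAAAAAAAAIAAATCwAAEwsAABAAAAAAAAAAAAAAABEREQAiIiIAMzMzAERERABVVVUAZmZmAHd3dwCIiIgAmZmZAKqqqgC7u7sAzMzMAN3d3QDu7u4A////ACIhAQAAEAETNEQyE1ZVZlQhACIjM0QzRDEBIzMzIiEBIyESIREiERETNFQjVmZlQxEAAREiNEREMRASMzMhEREzIRIyESMyIhE0VDJGZlVDIhABIiM0REQyIQEjMzIhIjMyETMhE0REITVVQkZlQzIiEAASI0RERDMiERIzMyEjIzMRNCETRFQhRmVDRmVDIREAERIzNFVUQzIhESMzIiMzMxE0MhE0VSFGZUNFZUMiMhASERI0RVVEMiIREzMyIyRDITREMhNFQSZmVERVQyNCEBEhEzRFVUMzMiISMzI0JEMyJEVDIkVSJXZWZUVTNDIQEjIjREVVREQzMiIzMzQzREMjRVMyRWQ1d2Z2VURUMhATMiNFVWVEREMzIiMzNERFRDNFZENWZEZ3d3ZWVVUyEBNDEjRVZVRERDMyMzNERERVVFZlRGZ0WIiIdmZmZTIQEzMzREVWVVREMzMzMzMzRFZlZnZVZ3RYmJh2d2ZlQyESIjNFVFZlVEM0MzRDMzNFVWd3hlVohFeJmHZ3d3VCEQESNEVVVVVEREREREQzI0VmeIiHZnd1RomZh3iIdUIiASI0VVVVVEREMzREQzISNGiImZdneHVFZ4mYd4h1QzIBIjVVVVZVRDMyIiNDMhESaJmqh3iHZVVniZmHiHdUMgEzRWZmZlREREMyEiMiEzI1eaqXeIdlZ3eKqYiIh1QxASNGd3dmVEVDIhEREREjRVVpmZiId3eIiYmqmZmGQzIBI0Z3dmVEMzEiIREAACNFd2d5mZiIeJmqmruZqYZUQgE0RndmVUQyI0RDMhEhI0V5d4mqmJiImquqvKqYdlVCATRFZmZVREREVURCETI0RYqZmrqZmZmau7u8uZh1REIRM0RWdlVVVEVEREMRM0RWi7u7upmaqqq7qqu5d1RDMxESNFZ2ZVVDMyIkQxE0VWeaqrqaqqqqqqqaqql2ZlMjIBM0VnZlVEMzMhNDETRVZ4iJmHiaqYiIiZqqqYdlRDIQI0RndmVUM1RDISIRJDNFZ3h2RWd2ZniJmZmZh2VVQxETRWd2VVQ0VVQyERI0REVmeHRWVWaImZmqmXeIiHZTEhNFZ2ZVVEVVVUMRI0VlVWeIdEZ3iZmZqqmIdlVmZUIjI0VmZlVURVZVMiMzRWZmd3ZkRoiJmaqpmZh3ZVVENDMiNFVlVVVVVlMjRERVZmZVVDNWd3iJqpmZmImYeIh2RDJERVVVVVVlQ0VVVVZ2VURDJFVVVniaqqqZqpmJqodVU0VVVlVWZlQ1ZmZVVlVDNFIjM0VniamZqpqqmZmqqGZkNWZmZmZlVVZVVVRWRDI0QhNFZ5mZmImqmqqYmZq5h2VEVndmZmZlVVM0VURDMiNCJWeJmpmIiauqqqiImrqYdkVmd3ZmZURDQzJFQ0MhJDEleIiZiIiIm7u7qHiry5hlRnd3dnZVVlVFQjVDMyEjEjRneIiHd3eKu8uoeKzcp1VniId3dld2ZVZSIzIzISMSNFZ3eHd3Z4mqqpdom96nZXiIiIh2aId2Z1QiETMRIxJEVnZ3Z3ZWeZmIdnm83sl1iIiIeHZWeId2VEMyMxEiEkVWZVV3dlZniYd1ec7v64V4iIh3d2Z3iHZVRDIzEBEBNVVkVnd2RVZ4h2V5zu/tpmiZiHd2ZniIdVRDIjIQEREzI1NXd2VEVmd3VXnN7u63Z4iId3ZniZmGVUMhMhASMhIzNWd2VDNFVmdVeb3t3slmiIh3d3iYd4dlQyEyEBIzNFVWZmZUMkRWZkV4rN3Nyod4mId3iYZVd2VEMTIQEjNERVVWVUMiNFZ2RWebzLzKmHiamIiYZDRVVUMhMhABI0NERFVUMiNFVnZFeJq7q8uYiJmZmZZCIjREQyEyEQASMzM0VVMhI0VmdkR4mZmqu6mZl2d3dDRCIiMzMTMhABIiIjRDMhNERWZ1NGeHaKqauqmGVERDRUQyEREhIyEAEiISMzIRJFVVZnU0V4Z4m5iZl2VWVUVVVUQyEREiIQARERIiIRI1VVVWZSRndZmauoh2ZmdmZmVDMzMxACIhABEQAAEAI0VVRVVlI2dlmaq8ypiId3ZlMhEREREAIhABEQAREREiNERERWUjVkaqvMy6mId2VDIiMyERERAiEAAAESIiMhESIzNFVSNFR7vMuph3ZmVCM0VUMTMyISIQABESIjNEMzIiNEVUIjNZvLqYh3dmVDNWZlQyREMhIRAAESIiM0MyIzREREMhNYq6mYd3d2ZUNWdlVCNUQxEhEAERESIzMhABESIiERJGeaqYiHd2ZlRFd2VDNVQzEBEAASIiIjMhAREBERESM0Z4q6qqh2VURFZ3ZURFQzMQEAARERESIhASMyIyI0RUVnmZmqupd3ZmZ3dmVVVDIhAAAAAAAAERASNVVUM1ZmZmeYd4iJmZh3h3h3ZmZUMiEAAAAAAAAAABIzRVQzRWd1aJdmZ2d3d2eId2VVVEMhIQAREQEREREBESNFVVRVZ2VohmVmVVZmVnZlVEMzMzIRAiIhERIiIiIiNEVVVmZndVd1VVZVVVVVZVRDIiESIhECIzIiIjIjMzNDRWZmZVZ1RWVVVVVVVVVVRDIiIRESIQEjMzMzMiIiMzRVZmZURnVURVVERERVRVVEREMzIhERASMzMiIiEiMzJEVWZlRFdlQ0REREREREQzMzMyIhEAABIiIjIiERIzIjREVWVEVlVDMzMzREQyIiERERAAAAAA"/>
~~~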